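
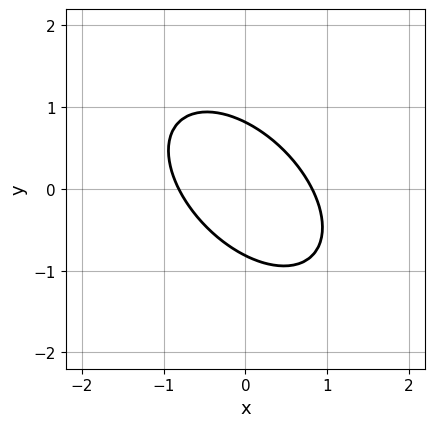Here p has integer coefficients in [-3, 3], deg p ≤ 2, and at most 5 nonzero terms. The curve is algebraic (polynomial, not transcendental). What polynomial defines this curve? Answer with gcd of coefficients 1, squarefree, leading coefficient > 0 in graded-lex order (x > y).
3*x^2 + 3*x*y + 3*y^2 - 2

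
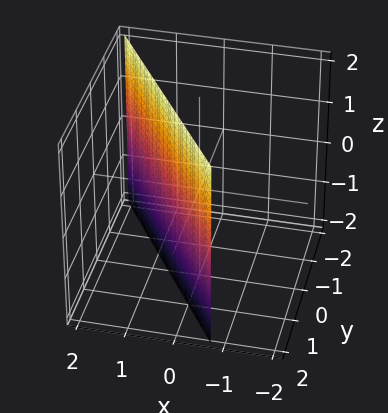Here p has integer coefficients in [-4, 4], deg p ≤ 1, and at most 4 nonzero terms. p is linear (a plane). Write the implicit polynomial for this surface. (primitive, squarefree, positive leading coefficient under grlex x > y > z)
The degree is 1 — every cross-section is a straight line — this is a plane.
Reading off the gridlines: one y-axis crossing is at y = 1; it misses every integer gridline on the z-axis.
Together with the visible shape, these determine p as stated.

3*x + 2*y - 2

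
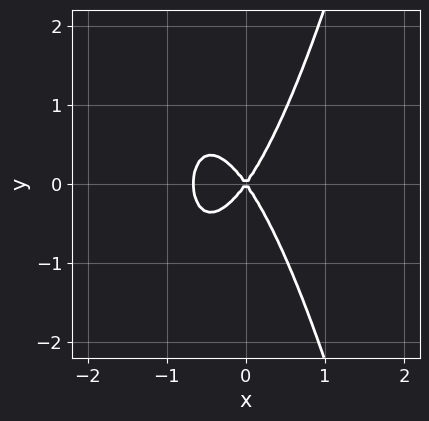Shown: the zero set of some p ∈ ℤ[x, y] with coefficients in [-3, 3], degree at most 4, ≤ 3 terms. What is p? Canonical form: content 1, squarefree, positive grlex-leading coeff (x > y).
3*x^3 + 2*x^2 - y^2

1. deg p = 3.
2. Symmetries: mirror symmetry y ↦ −y ⇒ only even powers of y.
3. Against the integer gridlines: one y-axis crossing is at y = 0; it crosses the x-axis at the gridline x = 0.
4. Solving for integer coefficients yields p as stated.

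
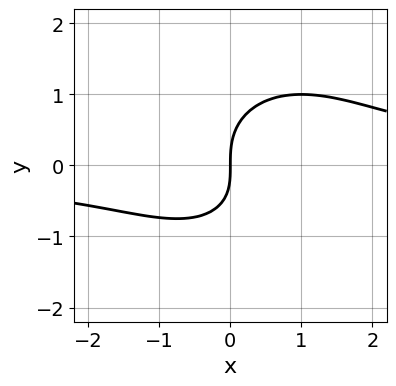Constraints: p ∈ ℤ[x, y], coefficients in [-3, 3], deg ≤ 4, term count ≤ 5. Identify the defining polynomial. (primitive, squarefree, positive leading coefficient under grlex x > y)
2*x^2*y + 2*y^3 - x*y - 3*x

First, the degree is 3 — no degree-2 curve has this shape.
Then, against the integer gridlines: it meets the x-axis at x = 0 (among the integer gridlines); it crosses the y-axis at the gridline y = 0.
Finally, solving for integer coefficients yields p as stated.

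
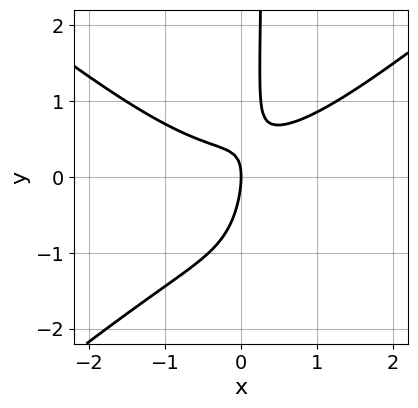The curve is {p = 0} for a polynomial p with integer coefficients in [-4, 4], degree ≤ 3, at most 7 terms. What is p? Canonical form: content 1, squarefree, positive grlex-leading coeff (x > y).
(a) Degree: the shape is more complex than any degree-2 curve, so deg p = 3.
(b) Reading off the gridlines: it crosses the y-axis at the gridline y = 0; one x-axis crossing is at x = 0.
(c) Solving for integer coefficients yields p as stated.

2*x^3 - 3*x*y^2 - 3*x*y + y^2 + 2*x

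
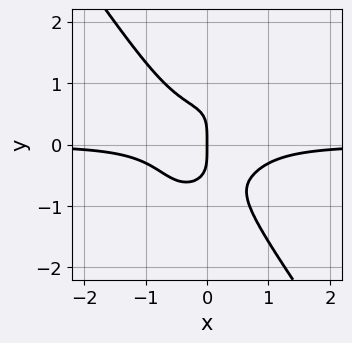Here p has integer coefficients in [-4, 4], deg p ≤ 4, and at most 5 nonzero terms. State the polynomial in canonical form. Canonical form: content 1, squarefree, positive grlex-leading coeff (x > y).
First, degree: no degree-3 curve has this shape, so deg p = 4.
Then, checking where it meets the axes: it meets the x-axis at x = 0 (among the integer gridlines); one y-axis crossing is at y = 0.
Finally, these observations pin down the coefficients.

3*x^3*y + y^4 - x*y^2 + x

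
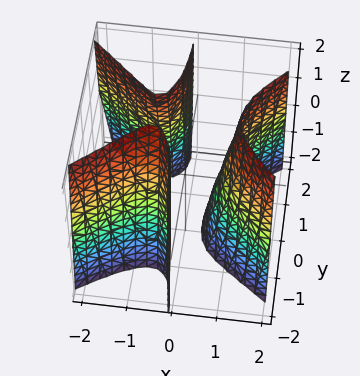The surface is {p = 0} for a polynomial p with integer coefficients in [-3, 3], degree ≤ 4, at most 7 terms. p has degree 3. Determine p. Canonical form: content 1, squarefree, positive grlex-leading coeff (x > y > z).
2*x^3 - 3*x*y^2 + x*y - x*z - 1

First, there are 3 components.
Then, deg p = 3.
Then, from the visible intercepts: it misses every integer gridline on the y-axis; no z-intercept at any integer in the box.
Finally, assembling these constraints gives the stated polynomial.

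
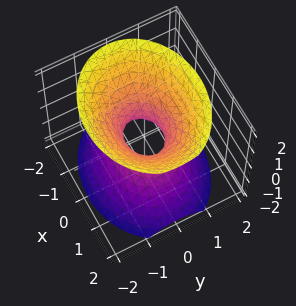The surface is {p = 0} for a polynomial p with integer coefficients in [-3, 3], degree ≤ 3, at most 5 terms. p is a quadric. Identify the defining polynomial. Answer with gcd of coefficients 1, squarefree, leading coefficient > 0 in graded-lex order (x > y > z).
1. deg p = 2. An hourglass — one-sheet hyperboloid; a quadric.
2. Symmetries: it's symmetric under y → −y, forcing even powers of y; mirror symmetry x ↦ −x ⇒ only even powers of x; the z ↦ −z reflection is a symmetry, so z appears only in even powers.
3. From the visible intercepts: no z-intercept at any integer in the box.
4. Assembling these constraints gives the stated polynomial.

2*x^2 + 3*y^2 - 2*z^2 - 1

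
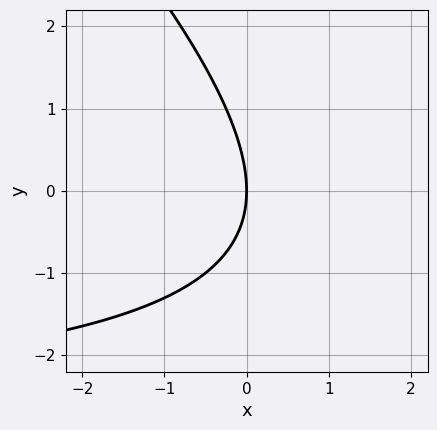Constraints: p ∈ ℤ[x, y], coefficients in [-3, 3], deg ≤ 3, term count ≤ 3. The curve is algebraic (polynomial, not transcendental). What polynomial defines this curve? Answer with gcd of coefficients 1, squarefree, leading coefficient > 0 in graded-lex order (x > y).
(a) Degree: the shape is more complex than any degree-1 curve, so deg p = 2.
(b) From the visible intercepts: it crosses the x-axis at the gridline x = 0; it meets the y-axis at y = 0 (among the integer gridlines).
(c) Matching integer coefficients to the picture gives p.

x*y + y^2 + 3*x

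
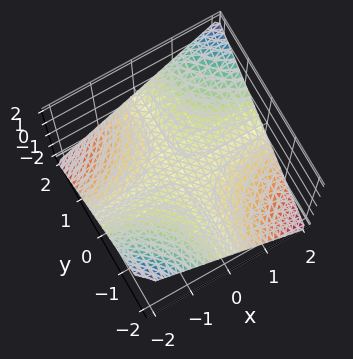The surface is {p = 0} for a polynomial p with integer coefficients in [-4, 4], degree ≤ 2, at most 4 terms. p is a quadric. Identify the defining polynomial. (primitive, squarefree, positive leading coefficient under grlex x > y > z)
x*y - 2*z

1. Degree: a hyperbolic paraboloid; a quadric, so deg p = 2.
2. From the visible intercepts: every point of the x-axis in the box is on the surface; the visible y-axis segment lies entirely on the surface.
3. Matching integer coefficients to the picture gives p.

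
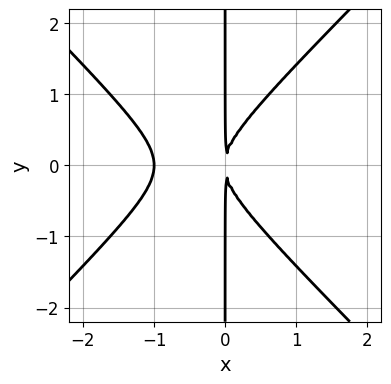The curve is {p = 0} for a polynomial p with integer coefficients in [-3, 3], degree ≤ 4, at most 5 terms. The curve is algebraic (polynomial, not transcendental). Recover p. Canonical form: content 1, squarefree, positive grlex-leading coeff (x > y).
x^3 - x*y^2 + x^2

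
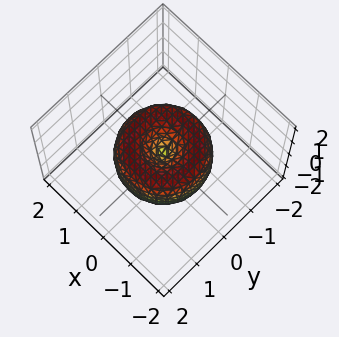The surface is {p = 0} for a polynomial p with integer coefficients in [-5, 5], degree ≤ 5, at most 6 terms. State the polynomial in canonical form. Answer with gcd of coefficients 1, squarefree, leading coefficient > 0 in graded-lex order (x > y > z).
2*x^4 + 4*x^2*y^2 + 2*y^4 - 3*x^2 - 3*y^2 + 2*z^2

First, deg p = 4. The shape is more complex than any degree-3 surface.
Next, symmetries: the z-axis is an axis of rotation, so x and y enter only as x² + y².
Next, checking where it meets the axes: it meets the z-axis at z = 0 (among the integer gridlines); it meets the x-axis at x = 0 (among the integer gridlines).
Finally, fitting integer coefficients to these (and the overall shape) gives p.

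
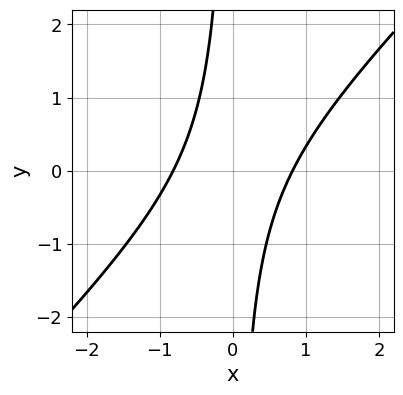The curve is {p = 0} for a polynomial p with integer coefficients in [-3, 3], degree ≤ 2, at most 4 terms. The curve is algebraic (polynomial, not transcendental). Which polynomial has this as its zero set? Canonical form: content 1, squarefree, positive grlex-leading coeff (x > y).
3*x^2 - 3*x*y - 2

First, the degree is 2 — the shape is more complex than any degree-1 curve.
Next, from the axis intercepts and sections: the curve avoids every integer y-axis point in the box.
Finally, putting this together gives p.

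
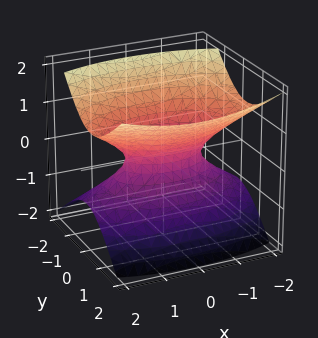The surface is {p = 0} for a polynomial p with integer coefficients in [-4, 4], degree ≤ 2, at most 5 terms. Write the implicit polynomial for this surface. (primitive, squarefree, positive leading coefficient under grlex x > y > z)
deg p = 2. No degree-1 surface has this shape.
Against the integer gridlines: the x-axis gridline crossings are at x ∈ {-1, 1}; no z-intercept at any integer in the box.
Fitting integer coefficients to these (and the overall shape) gives p.

x^2 + 3*y^2 - y*z - 3*z^2 - 1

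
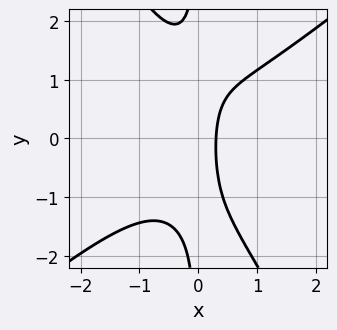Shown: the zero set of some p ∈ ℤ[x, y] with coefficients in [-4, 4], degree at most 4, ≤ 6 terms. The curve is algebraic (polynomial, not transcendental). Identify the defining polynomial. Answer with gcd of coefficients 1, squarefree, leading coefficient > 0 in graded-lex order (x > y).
3*x^3 - 2*x^2*y - 2*x*y^2 + 3*x - 1

(a) deg p = 3.
(b) Reading off the gridlines: the curve avoids every integer y-axis point in the box.
(c) Matching integer coefficients to the picture gives p.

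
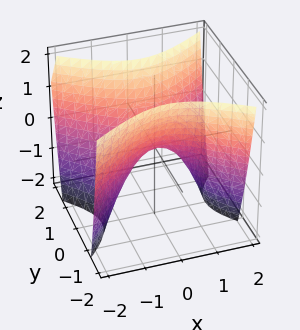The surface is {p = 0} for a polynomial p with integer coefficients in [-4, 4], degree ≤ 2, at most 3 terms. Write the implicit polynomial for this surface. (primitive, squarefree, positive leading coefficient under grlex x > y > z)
2*x^2 - 3*y^2 + 2*z

First, the degree is 2 — a saddle surface; a quadric.
Then, symmetries: it's symmetric under y → −y, forcing even powers of y; mirror symmetry x ↦ −x ⇒ only even powers of x.
Next, checking where it meets the axes: it crosses the x-axis at the gridline x = 0; one y-axis crossing is at y = 0; it crosses the z-axis at the gridline z = 0.
Finally, together with the visible shape, these determine p as stated.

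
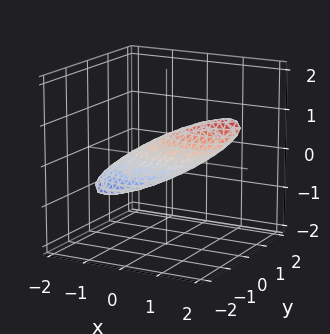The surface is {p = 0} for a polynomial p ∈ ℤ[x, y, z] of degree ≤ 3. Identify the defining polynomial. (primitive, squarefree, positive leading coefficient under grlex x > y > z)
x^2 - 3*x*z + 3*y^2 + 3*z^2 - 1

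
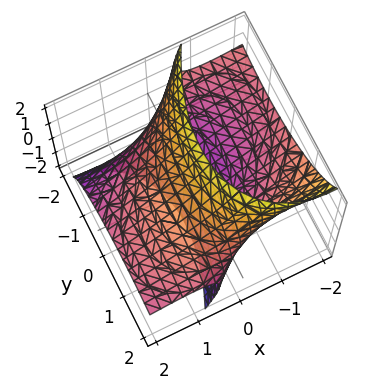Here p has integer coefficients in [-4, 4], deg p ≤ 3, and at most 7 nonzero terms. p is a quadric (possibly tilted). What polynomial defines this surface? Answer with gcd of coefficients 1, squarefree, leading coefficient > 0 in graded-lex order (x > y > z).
x^2 - x*y + 3*x*z + y^2 + z^2 - 3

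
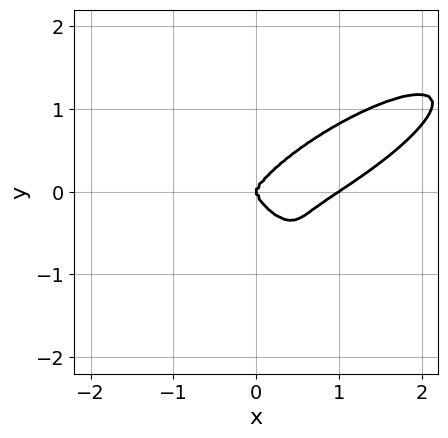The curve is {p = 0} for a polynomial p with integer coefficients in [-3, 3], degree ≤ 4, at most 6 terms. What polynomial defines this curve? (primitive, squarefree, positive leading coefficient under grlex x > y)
Degree: no degree-3 curve has this shape, so deg p = 4.
From the visible intercepts: it crosses the y-axis at the gridline y = 0; the x-axis gridline crossings are at x ∈ {0, 1}.
Putting this together gives p.

2*x^4 - 3*x^3*y + 2*x*y^3 + 3*y^4 - 2*x^3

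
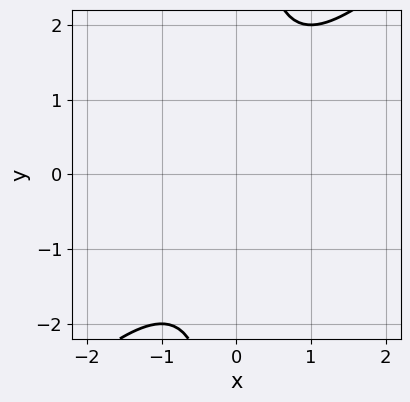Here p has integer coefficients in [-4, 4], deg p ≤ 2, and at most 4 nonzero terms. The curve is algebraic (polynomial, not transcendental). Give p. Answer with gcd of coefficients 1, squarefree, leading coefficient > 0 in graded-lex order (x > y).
x^2 - x*y + 1

deg p = 2.
Checking where it meets the axes: it misses every integer gridline on the y-axis; no x-intercept at any integer in the box.
Matching integer coefficients to the picture gives p.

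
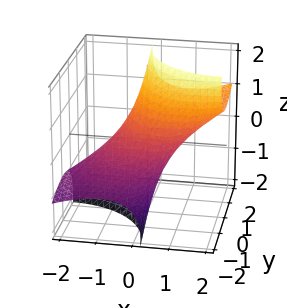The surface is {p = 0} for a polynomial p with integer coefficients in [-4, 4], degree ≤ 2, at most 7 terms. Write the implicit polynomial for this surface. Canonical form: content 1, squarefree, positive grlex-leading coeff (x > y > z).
x^2 - 2*x*z + y^2 - 2*y*z + z^2 - 1

First, the degree is 2 — no degree-1 surface has this shape.
Then, from the visible intercepts: among the integer gridlines, it crosses the z-axis at z ∈ {-1, 1}; among the integer gridlines, it crosses the y-axis at y ∈ {-1, 1}; the x-axis gridline crossings are at x ∈ {-1, 1}.
Finally, fitting integer coefficients to these (and the overall shape) gives p.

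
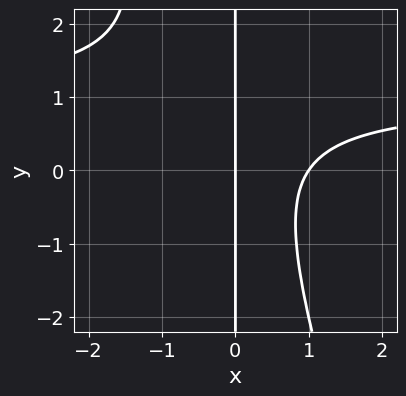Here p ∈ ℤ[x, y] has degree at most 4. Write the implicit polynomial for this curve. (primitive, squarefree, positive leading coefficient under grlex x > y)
3*x^2*y + x*y^2 - 3*x^2 - x*y + 3*x

1. The degree is 3 — a generic line meets the curve in up to 3 points.
2. From the axis intercepts and sections: every point of the y-axis in the box is on the curve; the x-axis gridline crossings are at x ∈ {0, 1}.
3. Fitting integer coefficients to these (and the overall shape) gives p.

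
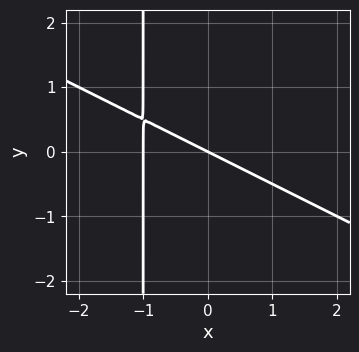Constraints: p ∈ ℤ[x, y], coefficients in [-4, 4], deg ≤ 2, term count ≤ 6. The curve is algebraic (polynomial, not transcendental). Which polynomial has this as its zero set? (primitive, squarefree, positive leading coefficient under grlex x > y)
x^2 + 2*x*y + x + 2*y

1. deg p = 2.
2. From the visible intercepts: the x-axis gridline crossings are at x ∈ {-1, 0}; it crosses the y-axis at the gridline y = 0.
3. Solving for integer coefficients yields p as stated.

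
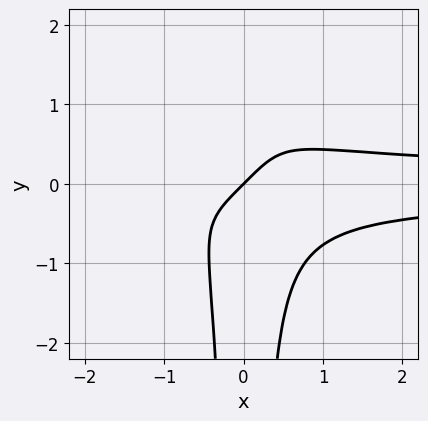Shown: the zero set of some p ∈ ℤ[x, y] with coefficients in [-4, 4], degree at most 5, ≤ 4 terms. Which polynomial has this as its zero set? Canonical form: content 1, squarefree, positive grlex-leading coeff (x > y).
First, degree: no degree-3 curve has this shape, so deg p = 4.
Then, observable constraints: it meets the x-axis at x = 0 (among the integer gridlines); it crosses the y-axis at the gridline y = 0.
Finally, solving for integer coefficients yields p as stated.

3*x^2*y^2 - x + y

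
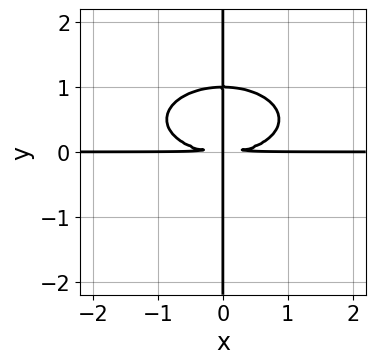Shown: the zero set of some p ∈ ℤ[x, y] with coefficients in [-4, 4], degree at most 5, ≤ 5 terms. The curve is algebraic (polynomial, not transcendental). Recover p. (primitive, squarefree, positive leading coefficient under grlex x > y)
x^3*y + 3*x*y^3 - 3*x*y^2

(a) deg p = 4. The shape is more complex than any degree-3 curve.
(b) Observable constraints: every point of the x-axis in the box is on the curve; the visible y-axis segment lies entirely on the curve.
(c) Matching integer coefficients to the picture gives p.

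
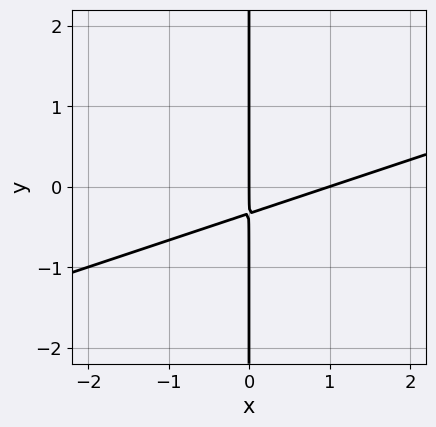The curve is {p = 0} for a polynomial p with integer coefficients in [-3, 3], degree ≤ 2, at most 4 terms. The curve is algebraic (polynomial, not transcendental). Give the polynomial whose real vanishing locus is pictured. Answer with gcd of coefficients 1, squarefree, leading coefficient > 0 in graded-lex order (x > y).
x^2 - 3*x*y - x

First, degree: no degree-1 curve has this shape, so deg p = 2.
Then, observable constraints: the visible y-axis segment lies entirely on the curve; among the integer gridlines, it crosses the x-axis at x ∈ {0, 1}.
Finally, matching integer coefficients to the picture gives p.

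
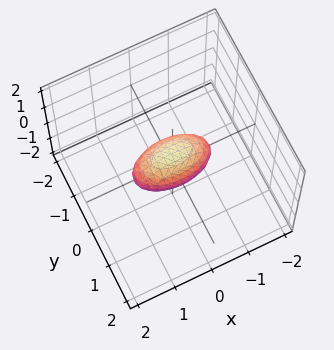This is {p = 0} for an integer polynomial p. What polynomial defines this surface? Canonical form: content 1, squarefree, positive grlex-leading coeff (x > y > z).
x^2 + 3*y^2 + 2*z^2 - 1

deg p = 2. A closed, bounded, convex surface; a quadric.
Symmetries: the z ↦ −z reflection is a symmetry, so z appears only in even powers; the x ↦ −x reflection is a symmetry, so x appears only in even powers; mirror symmetry y ↦ −y ⇒ only even powers of y.
From the visible intercepts: the x-axis gridline crossings are at x ∈ {-1, 1}.
The integer polynomial consistent with all of this is the stated p.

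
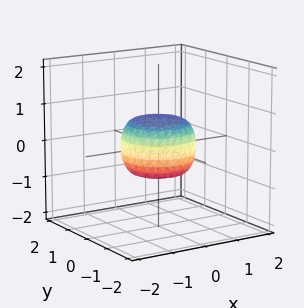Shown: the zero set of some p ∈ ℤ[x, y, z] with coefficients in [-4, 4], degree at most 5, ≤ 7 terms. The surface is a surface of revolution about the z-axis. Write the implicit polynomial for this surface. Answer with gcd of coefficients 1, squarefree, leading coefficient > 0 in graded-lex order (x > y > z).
Degree: no degree-3 surface has this shape, so deg p = 4.
By symmetry, the surface is invariant under rotation about z: p = q(x² + y², z).
Checking where it meets the axes: a circular section at z = 0 has radius exactly 1; the x-axis gridline crossings are at x ∈ {-1, 1}; among the integer gridlines, it crosses the y-axis at y ∈ {-1, 1}.
Solving for integer coefficients yields p as stated.

2*x^4 + 4*x^2*y^2 + 2*y^4 - x^2 - y^2 + 2*z^2 - 1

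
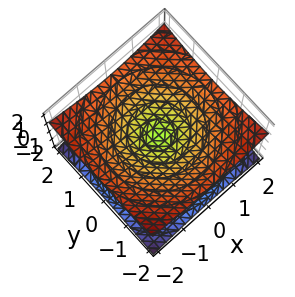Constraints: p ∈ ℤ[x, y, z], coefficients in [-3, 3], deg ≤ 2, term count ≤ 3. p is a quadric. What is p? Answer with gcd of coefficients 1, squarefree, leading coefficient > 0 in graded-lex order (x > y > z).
x^2 + y^2 - 3*z^2

1. Degree: two nappes meeting at a single point; a quadric, so deg p = 2.
2. By symmetry, the surface is invariant under rotation about z: p = q(x² + y², z); it's symmetric under z → −z, forcing even powers of z.
3. Reading off the gridlines: a circular section at z = -1 has radius between 1 and 2; one y-axis crossing is at y = 0.
4. Solving for integer coefficients yields p as stated.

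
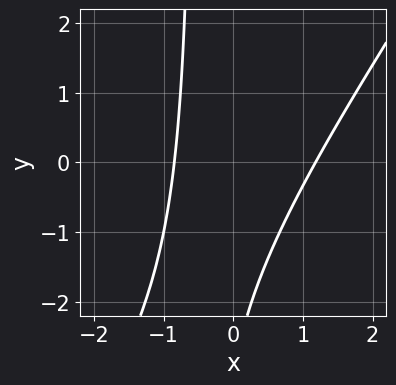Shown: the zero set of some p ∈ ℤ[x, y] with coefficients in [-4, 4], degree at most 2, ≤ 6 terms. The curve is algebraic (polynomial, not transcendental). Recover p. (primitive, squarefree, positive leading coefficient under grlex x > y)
3*x^2 - 2*x*y - x - y - 3

Degree: a generic line meets the curve in up to 2 points, so deg p = 2.
Observable constraints: it misses every integer gridline on the y-axis.
These observations pin down the coefficients.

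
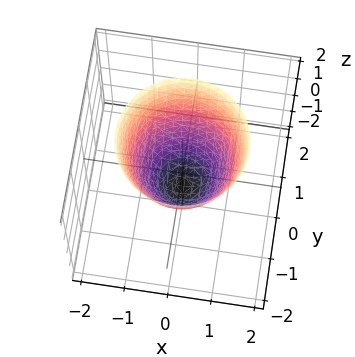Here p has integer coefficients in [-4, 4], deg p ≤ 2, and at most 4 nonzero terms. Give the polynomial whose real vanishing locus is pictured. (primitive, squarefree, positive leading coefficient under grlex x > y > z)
deg p = 2. The shape is more complex than any degree-1 surface.
By symmetry, every cross-section ⟂ z is a circle, so x, y appear only via x² + y².
Reading off the gridlines: one z-axis crossing is at z = -1; a circular section at z = 0 has radius between 0 and 1.
The integer polynomial consistent with all of this is the stated p.

3*x^2 + 3*y^2 - 2*z - 2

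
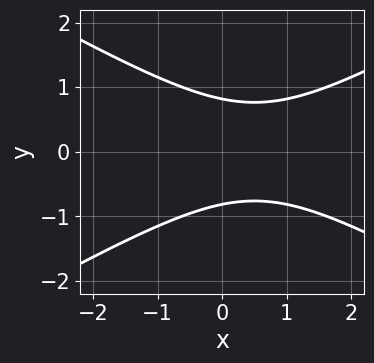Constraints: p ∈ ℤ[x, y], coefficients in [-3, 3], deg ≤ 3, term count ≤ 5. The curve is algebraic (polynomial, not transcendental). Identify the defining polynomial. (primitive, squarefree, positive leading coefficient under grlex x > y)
x^2 - 3*y^2 - x + 2

First, degree: the shape is more complex than any degree-1 curve, so deg p = 2.
Next, symmetries: it's symmetric under y → −y, forcing even powers of y.
Then, against the integer gridlines: the curve avoids every integer x-axis point in the box.
Finally, matching integer coefficients to the picture gives p.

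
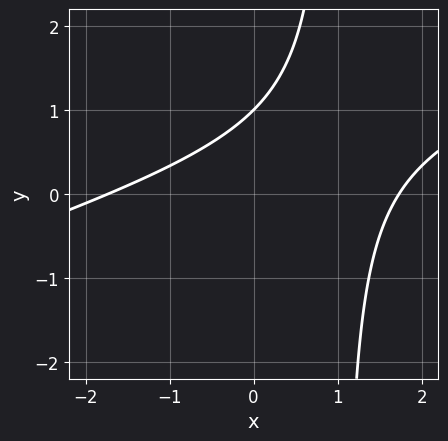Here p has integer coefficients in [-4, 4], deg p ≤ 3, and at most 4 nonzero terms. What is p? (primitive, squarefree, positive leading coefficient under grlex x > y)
x^2 - 3*x*y + 3*y - 3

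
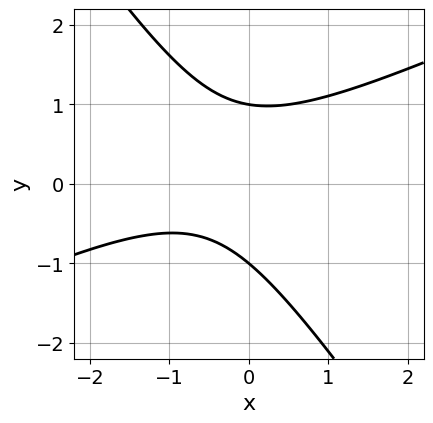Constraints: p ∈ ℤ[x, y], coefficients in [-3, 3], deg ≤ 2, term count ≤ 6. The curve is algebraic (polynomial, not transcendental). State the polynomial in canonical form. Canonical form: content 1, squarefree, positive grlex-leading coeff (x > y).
2*x^2 - 3*x*y - 3*y^2 + 2*x + 3

The degree is 2 — no degree-1 curve has this shape.
Against the integer gridlines: among the integer gridlines, it crosses the y-axis at y ∈ {-1, 1}; no x-intercept at any integer in the box.
Fitting integer coefficients to these (and the overall shape) gives p.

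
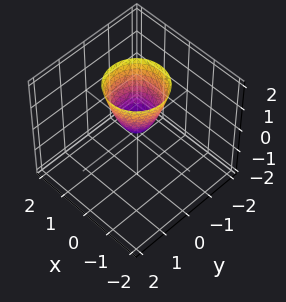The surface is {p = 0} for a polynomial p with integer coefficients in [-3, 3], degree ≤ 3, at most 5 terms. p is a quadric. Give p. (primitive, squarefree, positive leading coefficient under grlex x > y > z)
2*x^2 + 2*y^2 - z

(a) deg p = 2.
(b) Symmetry: the z-axis is an axis of rotation, so x and y enter only as x² + y².
(c) Reading off the gridlines: one y-axis crossing is at y = 0; one x-axis crossing is at x = 0.
(d) Fitting integer coefficients to these (and the overall shape) gives p.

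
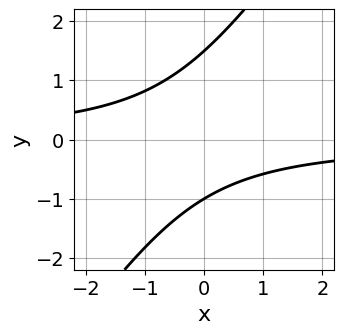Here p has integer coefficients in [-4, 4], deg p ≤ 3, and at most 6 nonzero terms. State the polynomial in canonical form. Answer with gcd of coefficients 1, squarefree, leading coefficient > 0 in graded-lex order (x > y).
(a) The degree is 2 — a generic line meets the curve in up to 2 points.
(b) Against the integer gridlines: it misses every integer gridline on the x-axis; one y-axis crossing is at y = -1.
(c) These observations pin down the coefficients.

3*x*y - 2*y^2 + y + 3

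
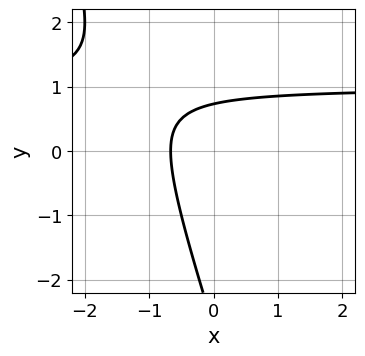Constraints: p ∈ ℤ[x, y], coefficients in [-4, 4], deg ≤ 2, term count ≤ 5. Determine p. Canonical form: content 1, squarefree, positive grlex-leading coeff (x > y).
The degree is 2 — a generic line meets the curve in up to 2 points.
Matching integer coefficients to the picture gives p.

3*x*y + y^2 - 3*x + 2*y - 2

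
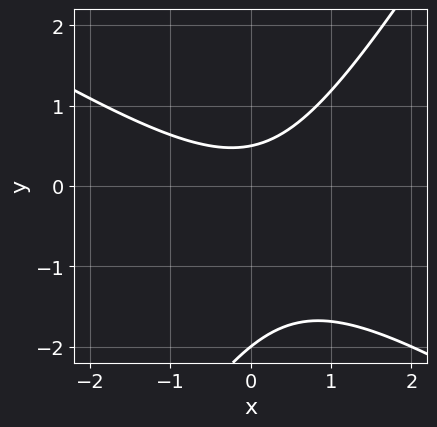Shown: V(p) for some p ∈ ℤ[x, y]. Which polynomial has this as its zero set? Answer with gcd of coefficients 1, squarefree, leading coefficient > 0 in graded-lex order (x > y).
2*x^2 + 2*x*y - 2*y^2 - 3*y + 2

1. The degree is 2 — the shape is more complex than any degree-1 curve.
2. Observable constraints: it crosses the y-axis at the gridline y = -2; the curve avoids every integer x-axis point in the box.
3. Solving for integer coefficients yields p as stated.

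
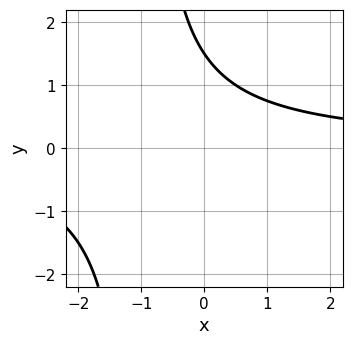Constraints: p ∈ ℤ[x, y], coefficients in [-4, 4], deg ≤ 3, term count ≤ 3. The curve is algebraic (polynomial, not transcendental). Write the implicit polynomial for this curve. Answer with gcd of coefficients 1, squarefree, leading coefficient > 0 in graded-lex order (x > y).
2*x*y + 2*y - 3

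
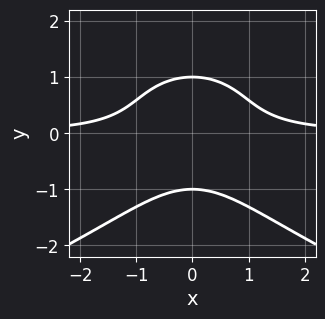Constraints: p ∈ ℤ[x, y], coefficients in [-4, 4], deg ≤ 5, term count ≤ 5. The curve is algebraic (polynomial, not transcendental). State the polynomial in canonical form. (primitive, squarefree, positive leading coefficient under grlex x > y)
First, deg p = 4. The shape is more complex than any degree-3 curve.
Next, symmetries: mirror symmetry x ↦ −x ⇒ only even powers of x.
Next, from the visible intercepts: among the integer gridlines, it crosses the y-axis at y ∈ {-1, 1}; the curve avoids every integer x-axis point in the box.
Finally, putting this together gives p.

2*y^4 + 3*x^2*y - 2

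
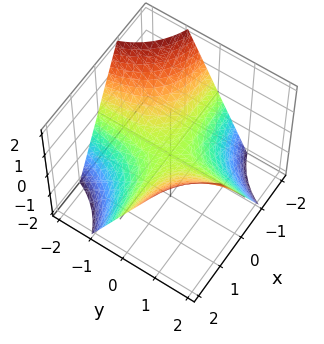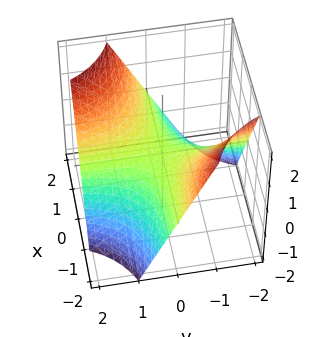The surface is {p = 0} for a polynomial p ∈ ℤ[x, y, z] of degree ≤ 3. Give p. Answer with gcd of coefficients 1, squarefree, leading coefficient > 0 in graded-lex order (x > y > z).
x*y - z

(a) Degree: a hyperbolic paraboloid; a quadric, so deg p = 2.
(b) Checking where it meets the axes: every point of the x-axis in the box is on the surface; it meets the z-axis at z = 0 (among the integer gridlines); the visible y-axis segment lies entirely on the surface.
(c) Solving for integer coefficients yields p as stated.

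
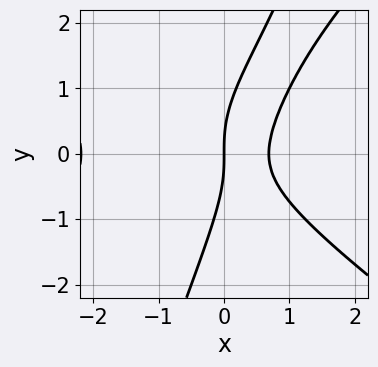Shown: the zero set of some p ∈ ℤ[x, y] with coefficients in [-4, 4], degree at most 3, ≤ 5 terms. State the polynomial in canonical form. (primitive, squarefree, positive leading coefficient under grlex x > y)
2*x^3 - 3*x*y^2 + y^3 + 3*x^2 - 3*x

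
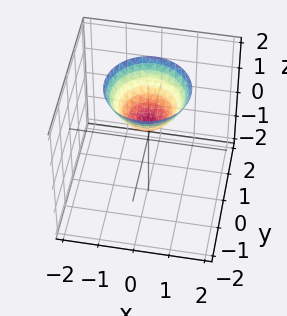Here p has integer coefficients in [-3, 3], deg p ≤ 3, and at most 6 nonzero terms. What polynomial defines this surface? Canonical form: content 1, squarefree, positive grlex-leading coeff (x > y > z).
1. The degree is 2 — a generic line meets the surface in up to 2 points.
2. Symmetries: the z-axis is an axis of rotation, so x and y enter only as x² + y².
3. Observable constraints: it misses every integer gridline on the x-axis; the surface avoids every integer y-axis point in the box; a circular section at z = 2 has radius between 1 and 2.
4. Solving for integer coefficients yields p as stated.

3*x^2 + 3*y^2 - 3*z + 2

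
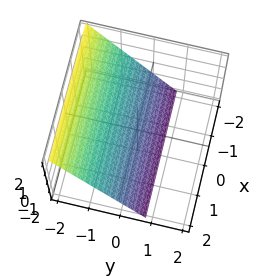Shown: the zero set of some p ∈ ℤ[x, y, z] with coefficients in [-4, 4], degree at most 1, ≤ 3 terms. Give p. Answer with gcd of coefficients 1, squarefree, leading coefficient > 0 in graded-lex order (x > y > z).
First, deg p = 1. Every cross-section is a straight line — this is a plane.
Next, against the integer gridlines: no x-intercept at any integer in the box; it meets the z-axis at z = -1 (among the integer gridlines).
Finally, together with the visible shape, these determine p as stated.

3*y + 2*z + 2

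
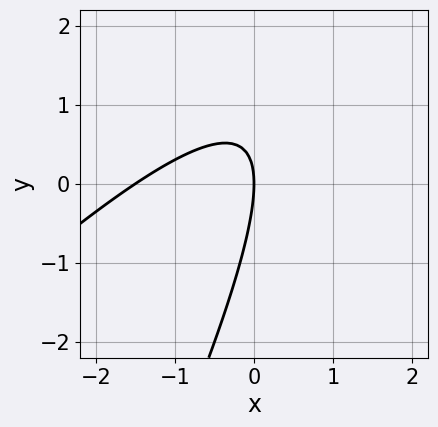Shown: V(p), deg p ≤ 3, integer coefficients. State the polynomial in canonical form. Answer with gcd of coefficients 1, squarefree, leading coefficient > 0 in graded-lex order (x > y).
(a) The degree is 2 — a generic line meets the curve in up to 2 points.
(b) Checking where it meets the axes: it meets the y-axis at y = 0 (among the integer gridlines); it crosses the x-axis at the gridline x = 0.
(c) Together with the visible shape, these determine p as stated.

2*x^2 - 3*x*y + y^2 + 3*x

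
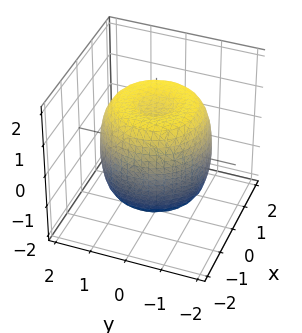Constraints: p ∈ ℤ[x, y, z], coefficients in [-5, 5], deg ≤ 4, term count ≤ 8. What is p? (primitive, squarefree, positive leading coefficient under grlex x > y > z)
First, degree: a generic line meets the surface in up to 4 points, so deg p = 4.
Next, symmetries: rotational symmetry about the z-axis ⇒ p depends on x, y only through x² + y².
Then, from the axis intercepts and sections: a circular section at z = -1 has radius between 1 and 2.
Finally, assembling these constraints gives the stated polynomial.

2*x^4 + 4*x^2*y^2 + 2*y^4 - 3*x^2 - 3*y^2 + 2*z^2 - 3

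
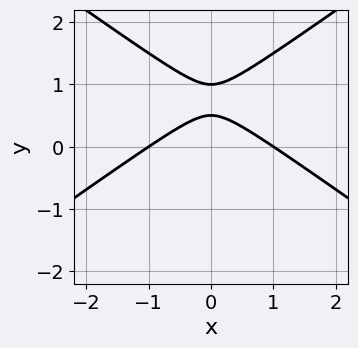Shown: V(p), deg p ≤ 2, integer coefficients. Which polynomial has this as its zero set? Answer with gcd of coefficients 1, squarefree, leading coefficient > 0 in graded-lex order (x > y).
First, deg p = 2. A generic line meets the curve in up to 2 points.
Next, symmetries: mirror symmetry x ↦ −x ⇒ only even powers of x.
Then, from the visible intercepts: the x-axis gridline crossings are at x ∈ {-1, 1}; it crosses the y-axis at the gridline y = 1.
Finally, matching integer coefficients to the picture gives p.

x^2 - 2*y^2 + 3*y - 1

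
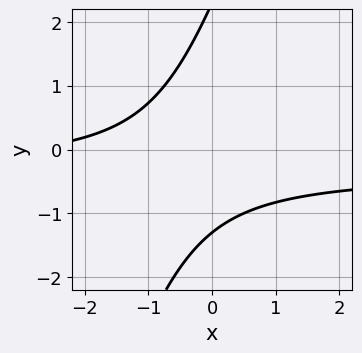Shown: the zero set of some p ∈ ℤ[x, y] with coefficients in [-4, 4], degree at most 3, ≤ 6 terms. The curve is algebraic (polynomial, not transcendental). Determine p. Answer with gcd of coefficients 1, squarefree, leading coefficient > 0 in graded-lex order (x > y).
First, deg p = 2.
Next, against the integer gridlines: it misses every integer gridline on the x-axis.
Finally, together with the visible shape, these determine p as stated.

3*x*y - y^2 + x + y + 3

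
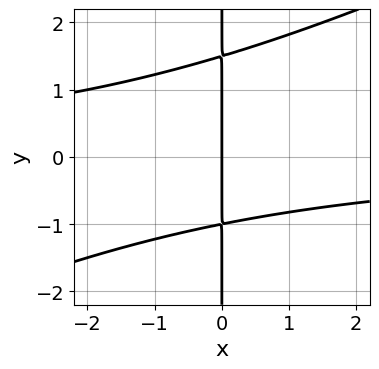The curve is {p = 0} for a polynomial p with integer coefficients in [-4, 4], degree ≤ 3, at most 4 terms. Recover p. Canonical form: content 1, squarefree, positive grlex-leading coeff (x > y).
(a) deg p = 3. The shape is more complex than any degree-2 curve.
(b) Reading off the gridlines: every point of the y-axis in the box is on the curve; one x-axis crossing is at x = 0.
(c) The integer polynomial consistent with all of this is the stated p.

x^2*y - 2*x*y^2 + x*y + 3*x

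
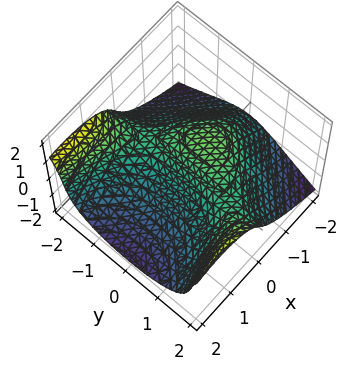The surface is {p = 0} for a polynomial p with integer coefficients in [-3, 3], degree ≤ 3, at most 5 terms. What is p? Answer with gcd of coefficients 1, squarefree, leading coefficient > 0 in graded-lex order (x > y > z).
2*x*y^2 - 2*z^3 - 2*x^2 - 3*x - 3*z

(a) The degree is 3 — a generic line meets the surface in up to 3 points.
(b) Observable constraints: one z-axis crossing is at z = 0; it meets the x-axis at x = 0 (among the integer gridlines); the visible y-axis segment lies entirely on the surface.
(c) Fitting integer coefficients to these (and the overall shape) gives p.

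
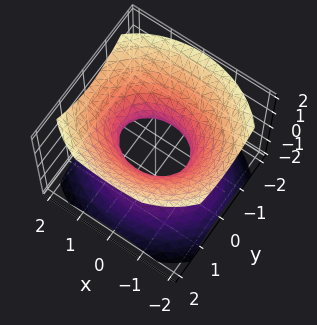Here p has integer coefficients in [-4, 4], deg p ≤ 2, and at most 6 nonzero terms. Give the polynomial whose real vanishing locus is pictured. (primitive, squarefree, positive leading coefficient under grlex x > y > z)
2*x^2 + 3*y^2 - 3*z^2 - 2

First, the degree is 2 — one connected sheet with a waist; a quadric.
Next, symmetries: the z ↦ −z reflection is a symmetry, so z appears only in even powers; it's symmetric under y → −y, forcing even powers of y; mirror symmetry x ↦ −x ⇒ only even powers of x.
Next, reading off the gridlines: among the integer gridlines, it crosses the x-axis at x ∈ {-1, 1}; it misses every integer gridline on the z-axis.
Finally, solving for integer coefficients yields p as stated.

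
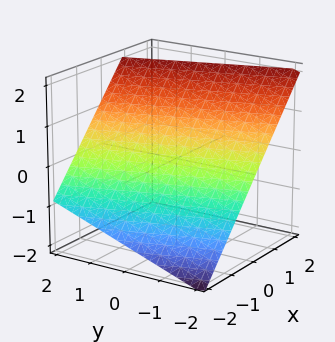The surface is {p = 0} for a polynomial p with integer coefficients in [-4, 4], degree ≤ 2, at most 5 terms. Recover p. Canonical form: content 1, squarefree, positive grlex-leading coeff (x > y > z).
3*x + y - 3*z + 2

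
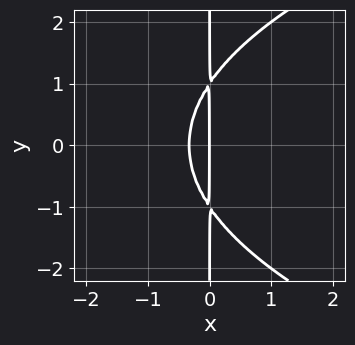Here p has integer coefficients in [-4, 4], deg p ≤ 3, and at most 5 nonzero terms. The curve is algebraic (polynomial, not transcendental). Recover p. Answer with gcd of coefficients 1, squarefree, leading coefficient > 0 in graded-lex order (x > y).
x*y^2 - 3*x^2 - x

1. The degree is 3 — a generic line meets the curve in up to 3 points.
2. Symmetries: it's symmetric under y → −y, forcing even powers of y.
3. Against the integer gridlines: it crosses the x-axis at the gridline x = 0; every point of the y-axis in the box is on the curve.
4. These observations pin down the coefficients.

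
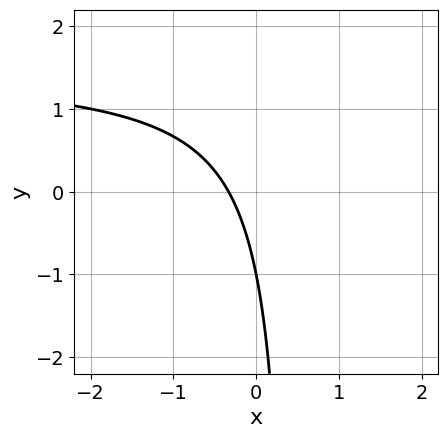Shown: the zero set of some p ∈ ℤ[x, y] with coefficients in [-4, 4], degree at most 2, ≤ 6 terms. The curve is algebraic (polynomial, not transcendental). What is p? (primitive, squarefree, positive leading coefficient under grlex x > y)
2*x*y - 3*x - y - 1

(a) Degree: the shape is more complex than any degree-1 curve, so deg p = 2.
(b) From the axis intercepts and sections: it meets the y-axis at y = -1 (among the integer gridlines).
(c) Fitting integer coefficients to these (and the overall shape) gives p.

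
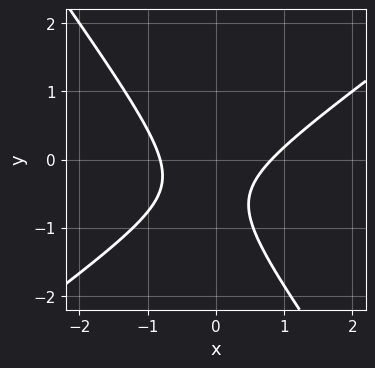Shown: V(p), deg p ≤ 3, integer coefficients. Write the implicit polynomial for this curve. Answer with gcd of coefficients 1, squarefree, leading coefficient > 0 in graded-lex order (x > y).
1. The degree is 2 — a generic line meets the curve in up to 2 points.
2. Reading off the gridlines: no y-intercept at any integer in the box.
3. These observations pin down the coefficients.

3*x^2 - 2*x*y - 3*y^2 - 3*y - 2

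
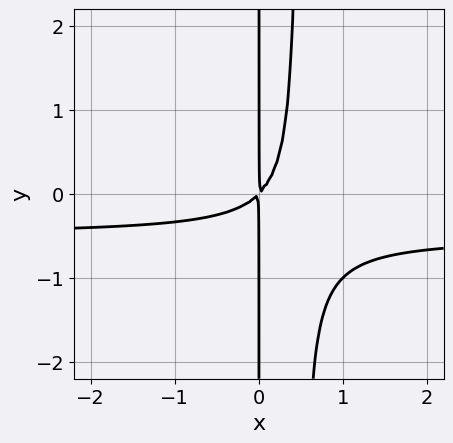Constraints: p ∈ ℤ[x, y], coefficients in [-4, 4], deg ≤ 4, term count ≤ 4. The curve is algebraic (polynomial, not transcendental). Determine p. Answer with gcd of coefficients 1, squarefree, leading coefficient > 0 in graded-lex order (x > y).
2*x^2*y + x^2 - x*y

(a) Degree: no degree-2 curve has this shape, so deg p = 3.
(b) From the axis intercepts and sections: the visible y-axis segment lies entirely on the curve.
(c) Matching integer coefficients to the picture gives p.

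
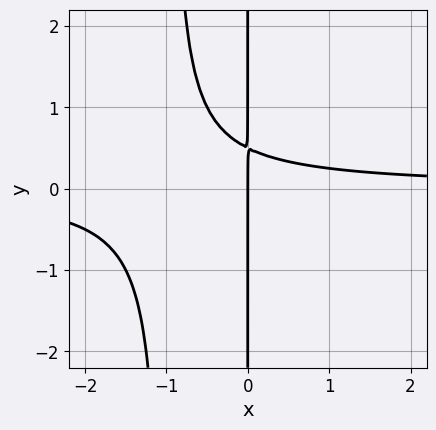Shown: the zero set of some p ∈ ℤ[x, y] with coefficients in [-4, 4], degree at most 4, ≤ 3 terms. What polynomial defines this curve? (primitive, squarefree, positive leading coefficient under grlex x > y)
2*x^2*y + 2*x*y - x

(a) The degree is 3 — the shape is more complex than any degree-2 curve.
(b) From the visible intercepts: the visible y-axis segment lies entirely on the curve; it meets the x-axis at x = 0 (among the integer gridlines).
(c) Together with the visible shape, these determine p as stated.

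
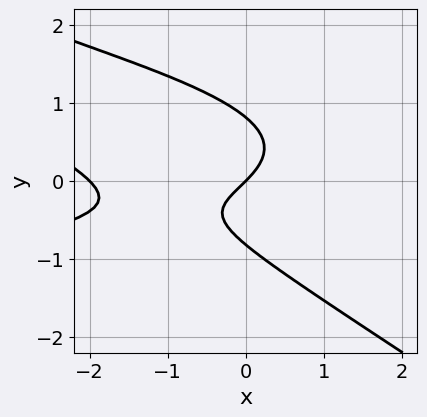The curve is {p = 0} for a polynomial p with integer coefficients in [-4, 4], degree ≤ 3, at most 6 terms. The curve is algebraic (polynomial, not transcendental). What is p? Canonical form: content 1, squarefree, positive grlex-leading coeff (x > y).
2*x*y^2 + 3*y^3 + x^2 + 2*x - 2*y

(a) Degree: a generic line meets the curve in up to 3 points, so deg p = 3.
(b) Checking where it meets the axes: the x-axis gridline crossings are at x ∈ {-2, 0}; it crosses the y-axis at the gridline y = 0.
(c) Assembling these constraints gives the stated polynomial.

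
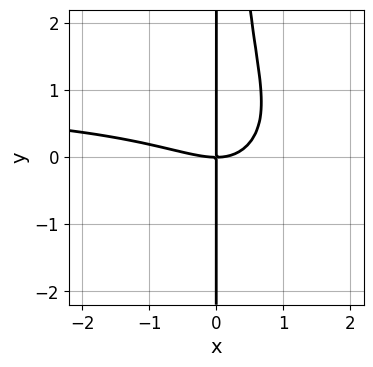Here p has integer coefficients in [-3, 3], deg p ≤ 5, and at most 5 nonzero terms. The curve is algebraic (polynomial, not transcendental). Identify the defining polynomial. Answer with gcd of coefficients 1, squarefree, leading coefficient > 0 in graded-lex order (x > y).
(a) deg p = 4. No degree-3 curve has this shape.
(b) Against the integer gridlines: it crosses the x-axis at the gridline x = 0; every point of the y-axis in the box is on the curve.
(c) Fitting integer coefficients to these (and the overall shape) gives p.

x^3*y - x^2*y^2 - x^3 - 2*x^2*y + 2*x*y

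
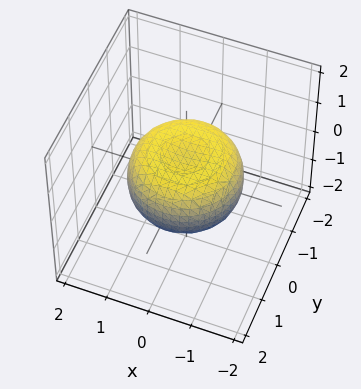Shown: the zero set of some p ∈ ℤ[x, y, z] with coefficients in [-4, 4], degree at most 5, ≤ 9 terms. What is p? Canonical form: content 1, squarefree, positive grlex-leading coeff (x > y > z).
The degree is 4 — no degree-3 surface has this shape.
By symmetry, the surface is invariant under rotation about z: p = q(x² + y², z).
From the visible intercepts: a circular section at z = 0 has radius between 1 and 2.
Assembling these constraints gives the stated polynomial.

x^4 + 2*x^2*y^2 + y^4 - x^2 - y^2 + 2*z^2 - 1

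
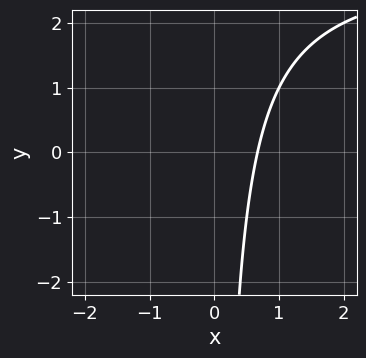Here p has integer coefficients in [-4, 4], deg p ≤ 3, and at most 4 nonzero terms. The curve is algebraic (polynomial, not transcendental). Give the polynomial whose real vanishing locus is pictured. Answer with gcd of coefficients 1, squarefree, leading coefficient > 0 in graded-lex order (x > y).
Degree: no degree-1 curve has this shape, so deg p = 2.
Observable constraints: no y-intercept at any integer in the box.
Matching integer coefficients to the picture gives p.

x*y - 3*x + 2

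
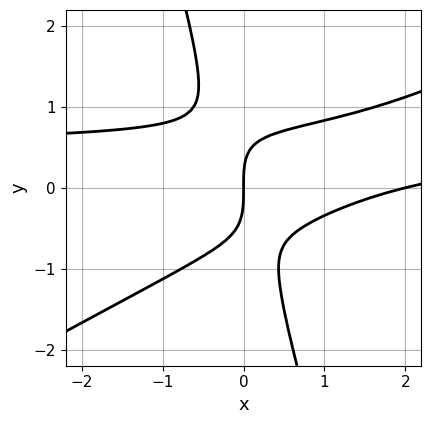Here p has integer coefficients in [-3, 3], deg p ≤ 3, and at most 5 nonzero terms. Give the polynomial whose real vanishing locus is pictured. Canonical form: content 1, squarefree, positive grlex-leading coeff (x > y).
1. Degree: a generic line meets the curve in up to 3 points, so deg p = 3.
2. From the axis intercepts and sections: one y-axis crossing is at y = 0; among the integer gridlines, it crosses the x-axis at x ∈ {0, 2}.
3. Solving for integer coefficients yields p as stated.

2*x^2*y - 3*x*y^2 - y^3 - x^2 + 2*x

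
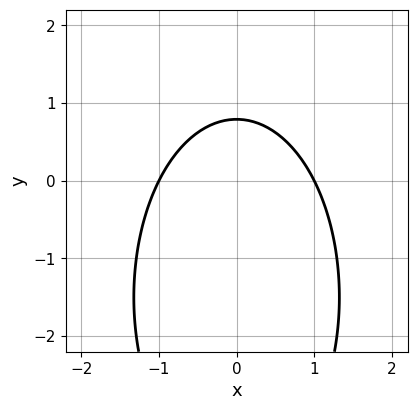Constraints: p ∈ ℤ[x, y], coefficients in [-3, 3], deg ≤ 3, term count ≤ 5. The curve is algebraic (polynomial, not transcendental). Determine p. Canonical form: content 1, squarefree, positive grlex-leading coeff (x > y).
(a) deg p = 2. The shape is more complex than any degree-1 curve.
(b) Symmetries: it's symmetric under x → −x, forcing even powers of x.
(c) Checking where it meets the axes: the x-axis gridline crossings are at x ∈ {-1, 1}.
(d) Solving for integer coefficients yields p as stated.

3*x^2 + y^2 + 3*y - 3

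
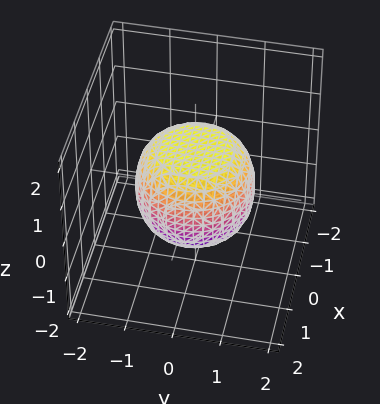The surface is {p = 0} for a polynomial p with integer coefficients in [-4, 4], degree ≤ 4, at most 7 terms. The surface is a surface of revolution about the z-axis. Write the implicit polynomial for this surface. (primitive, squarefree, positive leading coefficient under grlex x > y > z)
(a) deg p = 4. The shape is more complex than any degree-3 surface.
(b) Symmetries: rotational symmetry about the z-axis ⇒ p depends on x, y only through x² + y².
(c) Reading off the gridlines: among the integer gridlines, it crosses the z-axis at z ∈ {-1, 1}; a circular section at z = 1 has radius between 0 and 1.
(d) Fitting integer coefficients to these (and the overall shape) gives p.

2*x^4 + 4*x^2*y^2 + 2*y^4 - x^2 - y^2 + 3*z^2 - 3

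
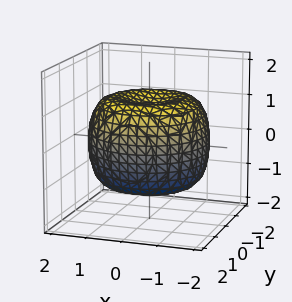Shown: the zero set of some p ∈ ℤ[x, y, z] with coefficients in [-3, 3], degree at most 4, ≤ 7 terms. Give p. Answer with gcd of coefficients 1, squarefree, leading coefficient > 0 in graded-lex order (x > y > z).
1. deg p = 4. No degree-3 surface has this shape.
2. Symmetry: the surface is invariant under rotation about z: p = q(x² + y², z).
3. Checking where it meets the axes: the z-axis gridline crossings are at z ∈ {-1, 1}; a circular section at z = 0 has radius between 1 and 2.
4. The integer polynomial consistent with all of this is the stated p.

x^4 + 2*x^2*y^2 + y^4 - 2*x^2 - 2*y^2 + 2*z^2 - 2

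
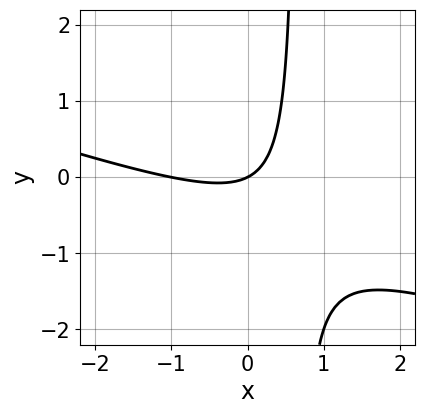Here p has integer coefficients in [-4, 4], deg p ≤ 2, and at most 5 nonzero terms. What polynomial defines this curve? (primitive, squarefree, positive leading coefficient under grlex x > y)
(a) Degree: the shape is more complex than any degree-1 curve, so deg p = 2.
(b) Against the integer gridlines: one y-axis crossing is at y = 0; the x-axis gridline crossings are at x ∈ {-1, 0}.
(c) Solving for integer coefficients yields p as stated.

x^2 + 3*x*y + x - 2*y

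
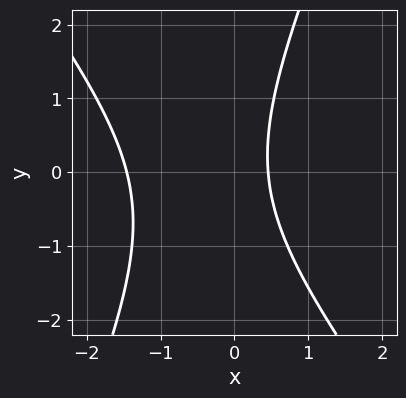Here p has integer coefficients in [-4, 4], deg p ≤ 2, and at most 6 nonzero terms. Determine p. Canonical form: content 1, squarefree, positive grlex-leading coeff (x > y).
3*x^2 + x*y - y^2 + 3*x - 2

(a) The degree is 2 — a generic line meets the curve in up to 2 points.
(b) Against the integer gridlines: it misses every integer gridline on the y-axis.
(c) Together with the visible shape, these determine p as stated.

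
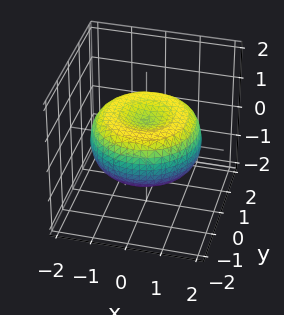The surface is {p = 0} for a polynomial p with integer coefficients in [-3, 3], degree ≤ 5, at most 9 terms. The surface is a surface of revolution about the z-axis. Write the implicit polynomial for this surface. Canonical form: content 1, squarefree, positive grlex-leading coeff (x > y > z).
x^4 + 2*x^2*y^2 + y^4 - 2*x^2 - 2*y^2 + 3*z^2 - 1

(a) Degree: a generic line meets the surface in up to 4 points, so deg p = 4.
(b) Symmetries: every cross-section ⟂ z is a circle, so x, y appear only via x² + y².
(c) Against the integer gridlines: a circular section at z = 0 has radius between 1 and 2.
(d) Assembling these constraints gives the stated polynomial.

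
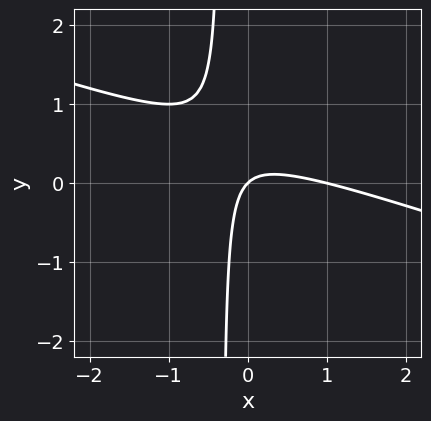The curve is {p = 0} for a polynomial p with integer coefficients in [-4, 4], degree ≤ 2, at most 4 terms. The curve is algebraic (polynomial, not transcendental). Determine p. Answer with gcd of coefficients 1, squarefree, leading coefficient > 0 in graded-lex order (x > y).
x^2 + 3*x*y - x + y

1. Degree: no degree-1 curve has this shape, so deg p = 2.
2. Observable constraints: among the integer gridlines, it crosses the x-axis at x ∈ {0, 1}; one y-axis crossing is at y = 0.
3. Solving for integer coefficients yields p as stated.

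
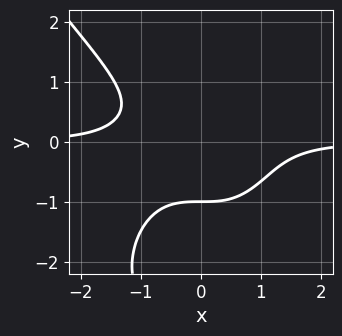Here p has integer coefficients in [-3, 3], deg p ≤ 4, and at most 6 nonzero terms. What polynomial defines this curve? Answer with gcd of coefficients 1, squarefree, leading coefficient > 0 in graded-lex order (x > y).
deg p = 4. A generic line meets the curve in up to 4 points.
Reading off the gridlines: it meets the y-axis at y = -1 (among the integer gridlines); no x-intercept at any integer in the box.
Solving for integer coefficients yields p as stated.

2*x^3*y + y^4 + 3*y^3 + 2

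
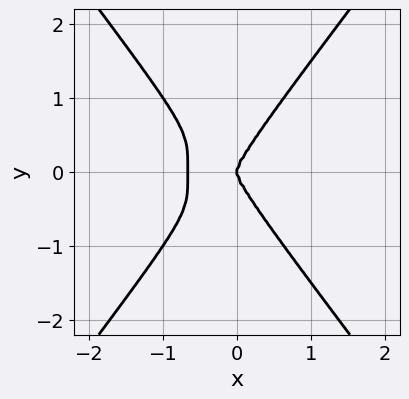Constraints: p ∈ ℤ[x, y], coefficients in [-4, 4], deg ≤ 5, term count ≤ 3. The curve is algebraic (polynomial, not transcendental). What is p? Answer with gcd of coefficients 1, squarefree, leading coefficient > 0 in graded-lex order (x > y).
1. The degree is 4 — the shape is more complex than any degree-3 curve.
2. Symmetries: it's symmetric under y → −y, forcing even powers of y.
3. Checking where it meets the axes: one y-axis crossing is at y = 0; it meets the x-axis at x = 0 (among the integer gridlines).
4. Assembling these constraints gives the stated polynomial.

3*x^4 - y^4 + 2*x^3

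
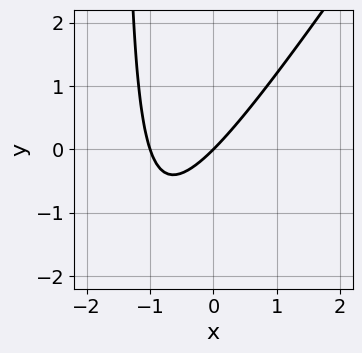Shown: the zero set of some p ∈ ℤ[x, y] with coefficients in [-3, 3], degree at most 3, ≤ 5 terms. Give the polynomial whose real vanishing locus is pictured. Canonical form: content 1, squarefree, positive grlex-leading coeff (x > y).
3*x^2 - 2*x*y + 3*x - 3*y

First, deg p = 2.
Then, checking where it meets the axes: it meets the y-axis at y = 0 (among the integer gridlines); the x-axis gridline crossings are at x ∈ {-1, 0}.
Finally, assembling these constraints gives the stated polynomial.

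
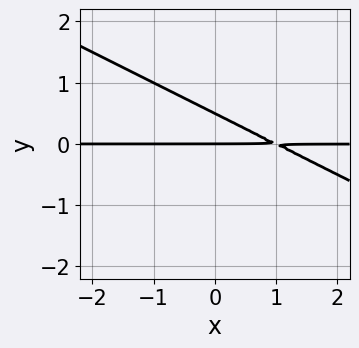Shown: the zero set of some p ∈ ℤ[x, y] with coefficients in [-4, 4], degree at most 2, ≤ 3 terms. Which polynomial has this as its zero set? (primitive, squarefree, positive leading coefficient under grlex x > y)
(a) The degree is 2 — the shape is more complex than any degree-1 curve.
(b) Observable constraints: one y-axis crossing is at y = 0; the visible x-axis segment lies entirely on the curve.
(c) Matching integer coefficients to the picture gives p.

x*y + 2*y^2 - y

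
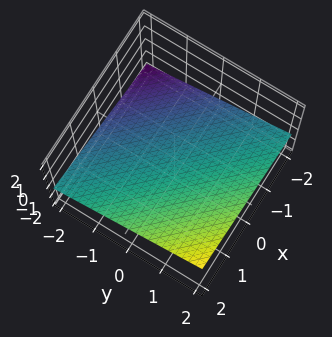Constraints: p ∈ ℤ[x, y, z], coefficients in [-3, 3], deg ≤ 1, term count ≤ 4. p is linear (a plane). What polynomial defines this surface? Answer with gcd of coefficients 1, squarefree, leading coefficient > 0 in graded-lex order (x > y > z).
First, degree: the surface is flat (a plane), so deg p = 1.
Next, from the visible intercepts: one x-axis crossing is at x = 2; one y-axis crossing is at y = 2.
Finally, the integer polynomial consistent with all of this is the stated p.

x + y - 3*z - 2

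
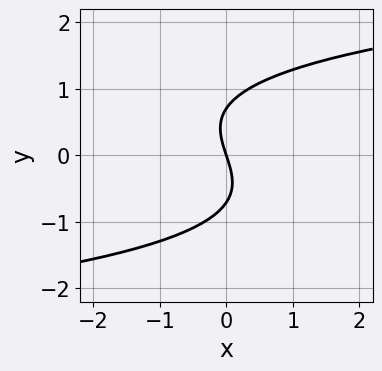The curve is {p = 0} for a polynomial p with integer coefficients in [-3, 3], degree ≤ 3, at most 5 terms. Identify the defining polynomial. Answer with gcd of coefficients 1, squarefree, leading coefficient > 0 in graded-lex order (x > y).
2*y^3 - 3*x - y

First, deg p = 3.
Next, checking where it meets the axes: it meets the x-axis at x = 0 (among the integer gridlines); one y-axis crossing is at y = 0.
Finally, these observations pin down the coefficients.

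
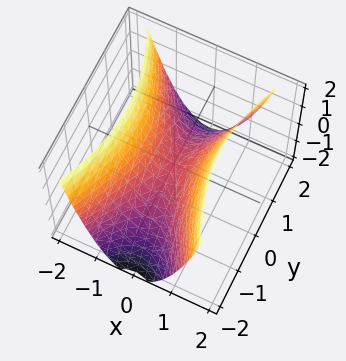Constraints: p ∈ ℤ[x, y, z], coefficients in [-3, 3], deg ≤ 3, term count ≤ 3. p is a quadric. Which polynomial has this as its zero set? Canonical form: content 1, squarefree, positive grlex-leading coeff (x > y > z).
3*x^2 - y^2 - 2*z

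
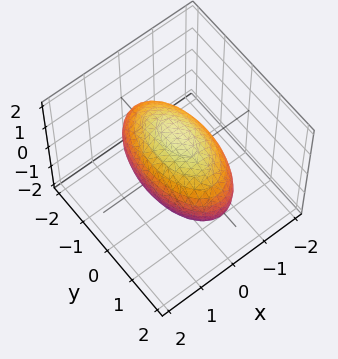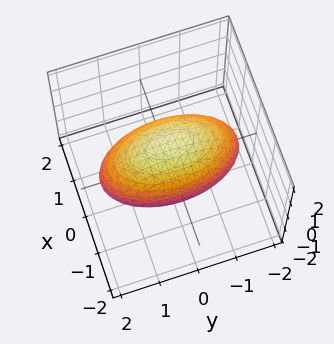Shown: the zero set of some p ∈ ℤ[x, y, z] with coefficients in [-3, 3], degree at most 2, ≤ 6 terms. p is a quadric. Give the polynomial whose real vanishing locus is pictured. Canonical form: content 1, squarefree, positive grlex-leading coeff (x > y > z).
3*x^2 + y^2 + 2*z^2 - 3

1. The degree is 2 — bounded and convex; a quadric.
2. Symmetries: it's symmetric under y → −y, forcing even powers of y; mirror symmetry z ↦ −z ⇒ only even powers of z; it's symmetric under x → −x, forcing even powers of x.
3. Observable constraints: the x-axis gridline crossings are at x ∈ {-1, 1}.
4. These observations pin down the coefficients.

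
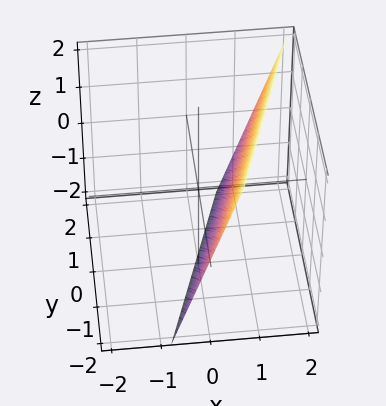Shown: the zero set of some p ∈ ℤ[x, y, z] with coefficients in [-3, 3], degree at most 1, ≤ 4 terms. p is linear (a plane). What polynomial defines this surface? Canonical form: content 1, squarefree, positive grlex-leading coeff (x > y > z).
Degree: every cross-section is a straight line — this is a plane, so deg p = 1.
From the axis intercepts and sections: it meets the z-axis at z = -2 (among the integer gridlines); it meets the y-axis at y = -2 (among the integer gridlines).
Putting this together gives p.

3*x - y - z - 2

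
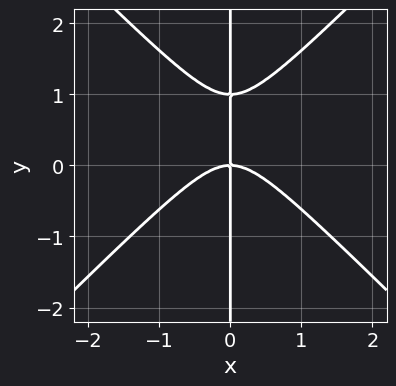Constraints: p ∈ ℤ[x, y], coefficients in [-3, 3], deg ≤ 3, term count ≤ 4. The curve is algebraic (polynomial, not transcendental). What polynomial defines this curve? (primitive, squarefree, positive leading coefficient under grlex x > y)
x^3 - x*y^2 + x*y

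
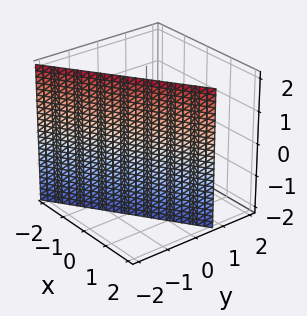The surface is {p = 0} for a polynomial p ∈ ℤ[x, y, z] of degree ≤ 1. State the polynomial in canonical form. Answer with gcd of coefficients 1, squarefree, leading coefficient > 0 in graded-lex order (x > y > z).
The degree is 1 — the surface is flat (a plane).
From the visible intercepts: it meets the x-axis at x = 1 (among the integer gridlines); it misses every integer gridline on the z-axis.
Assembling these constraints gives the stated polynomial.

2*x - 3*y - 2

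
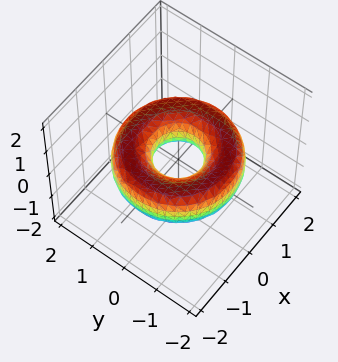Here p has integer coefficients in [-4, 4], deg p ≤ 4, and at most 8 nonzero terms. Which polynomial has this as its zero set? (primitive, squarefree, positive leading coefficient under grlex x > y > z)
deg p = 4.
Symmetries: rotational symmetry about the z-axis ⇒ p depends on x, y only through x² + y².
Reading off the gridlines: a circular section at z = 0 has radius between 0 and 1; no z-intercept at any integer in the box.
These observations pin down the coefficients.

x^4 + 2*x^2*y^2 + y^4 - 3*x^2 - 3*y^2 + 3*z^2 + 1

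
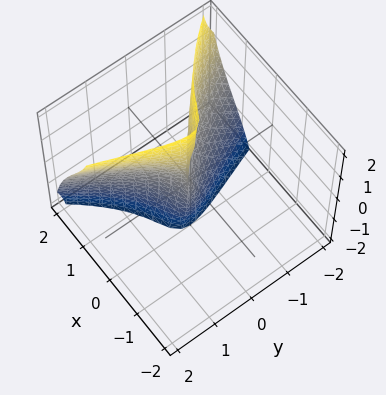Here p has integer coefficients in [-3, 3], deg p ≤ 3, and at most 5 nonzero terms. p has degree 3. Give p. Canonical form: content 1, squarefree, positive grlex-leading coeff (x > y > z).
3*x^3 + 3*x*y*z + x*z^2 - 3*y^2

The degree is 3 — a generic line meets the surface in up to 3 points.
Checking where it meets the axes: it crosses the y-axis at the gridline y = 0; it meets the x-axis at x = 0 (among the integer gridlines); every point of the z-axis in the box is on the surface.
Matching integer coefficients to the picture gives p.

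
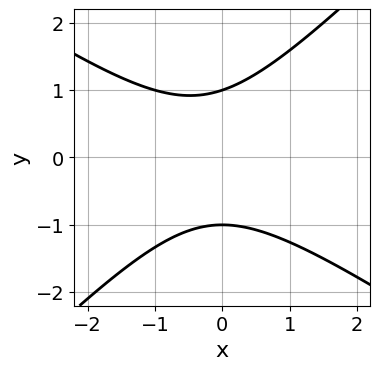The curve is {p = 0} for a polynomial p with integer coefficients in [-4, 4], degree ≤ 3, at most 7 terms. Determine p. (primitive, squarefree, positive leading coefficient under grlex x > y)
Degree: a generic line meets the curve in up to 2 points, so deg p = 2.
Checking where it meets the axes: the y-axis gridline crossings are at y ∈ {-1, 1}; the curve avoids every integer x-axis point in the box.
Together with the visible shape, these determine p as stated.

2*x^2 + x*y - 3*y^2 + x + 3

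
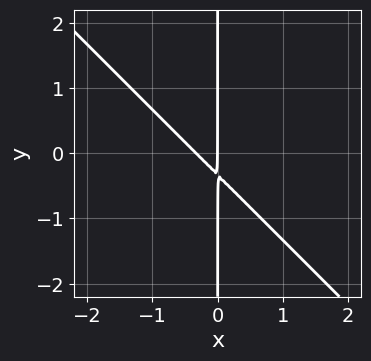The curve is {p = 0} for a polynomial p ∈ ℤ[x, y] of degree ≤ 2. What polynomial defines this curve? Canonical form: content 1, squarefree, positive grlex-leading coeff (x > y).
First, deg p = 2. No degree-1 curve has this shape.
Then, from the visible intercepts: every point of the y-axis in the box is on the curve; it meets the x-axis at x = 0 (among the integer gridlines).
Finally, putting this together gives p.

3*x^2 + 3*x*y + x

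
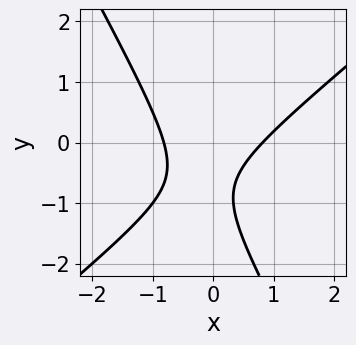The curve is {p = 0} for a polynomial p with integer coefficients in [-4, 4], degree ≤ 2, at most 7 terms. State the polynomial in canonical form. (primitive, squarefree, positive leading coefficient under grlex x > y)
3*x^2 - 2*x*y - 2*y^2 - 3*y - 2

First, deg p = 2. A generic line meets the curve in up to 2 points.
Then, checking where it meets the axes: it misses every integer gridline on the y-axis.
Finally, matching integer coefficients to the picture gives p.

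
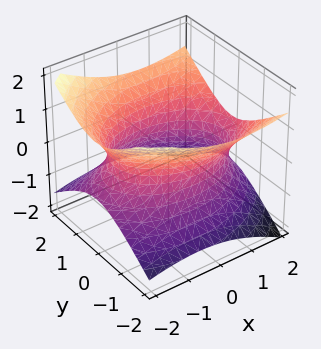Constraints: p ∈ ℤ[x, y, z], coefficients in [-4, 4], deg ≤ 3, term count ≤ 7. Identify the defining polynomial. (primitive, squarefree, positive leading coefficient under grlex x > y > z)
1. deg p = 2.
2. Reading off the gridlines: it misses every integer gridline on the z-axis.
3. These observations pin down the coefficients.

x^2 - x*z + 2*y^2 - 3*z^2 - 3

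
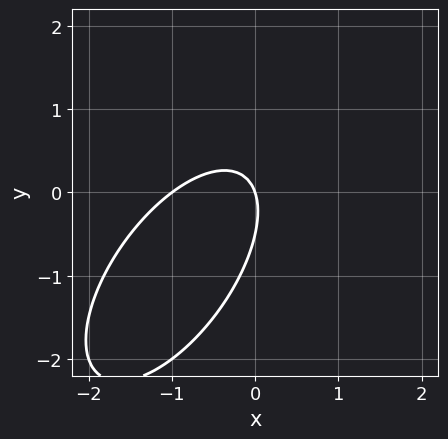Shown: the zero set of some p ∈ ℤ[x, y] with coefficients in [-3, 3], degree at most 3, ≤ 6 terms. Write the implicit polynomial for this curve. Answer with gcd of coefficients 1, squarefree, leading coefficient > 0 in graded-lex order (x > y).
deg p = 2.
From the visible intercepts: one y-axis crossing is at y = 0; among the integer gridlines, it crosses the x-axis at x ∈ {-1, 0}.
The integer polynomial consistent with all of this is the stated p.

3*x^2 - 3*x*y + 2*y^2 + 3*x + y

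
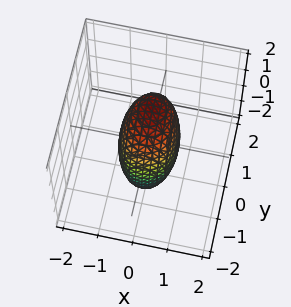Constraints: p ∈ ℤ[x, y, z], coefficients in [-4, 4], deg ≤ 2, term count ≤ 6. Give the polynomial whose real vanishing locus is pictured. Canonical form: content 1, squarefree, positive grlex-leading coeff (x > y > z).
deg p = 2. A generic line meets the surface in up to 2 points.
Reading off the gridlines: the y-axis gridline crossings are at y ∈ {-1, 1}.
Together with the visible shape, these determine p as stated.

3*x^2 + 2*y^2 - y*z + z^2 - 2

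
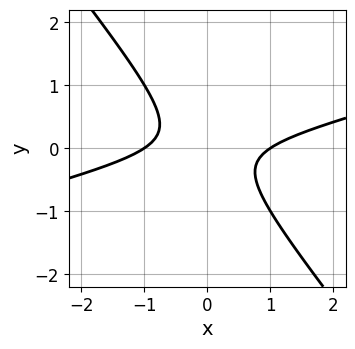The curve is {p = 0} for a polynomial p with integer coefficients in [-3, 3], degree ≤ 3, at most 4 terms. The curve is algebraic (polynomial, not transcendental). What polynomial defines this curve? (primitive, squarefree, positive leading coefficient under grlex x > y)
The degree is 2 — no degree-1 curve has this shape.
From the visible intercepts: the curve avoids every integer y-axis point in the box; among the integer gridlines, it crosses the x-axis at x ∈ {-1, 1}.
Putting this together gives p.

x^2 - 3*x*y - 3*y^2 - 1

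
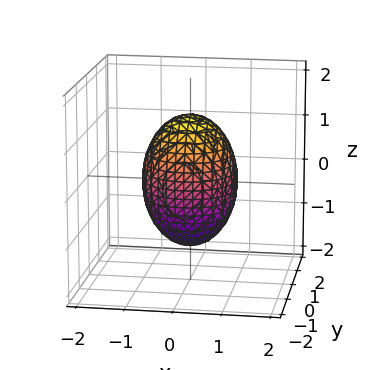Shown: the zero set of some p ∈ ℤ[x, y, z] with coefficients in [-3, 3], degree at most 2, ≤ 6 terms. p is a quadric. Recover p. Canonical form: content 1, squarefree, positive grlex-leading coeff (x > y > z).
2*x^2 + 2*y^2 + z^2 - 2

Degree: bounded and convex; a quadric, so deg p = 2.
Symmetries: the z-axis is an axis of rotation, so x and y enter only as x² + y²; the z ↦ −z reflection is a symmetry, so z appears only in even powers.
Against the integer gridlines: among the integer gridlines, it crosses the x-axis at x ∈ {-1, 1}; the y-axis gridline crossings are at y ∈ {-1, 1}; a circular section at z = 0 has radius exactly 1.
Solving for integer coefficients yields p as stated.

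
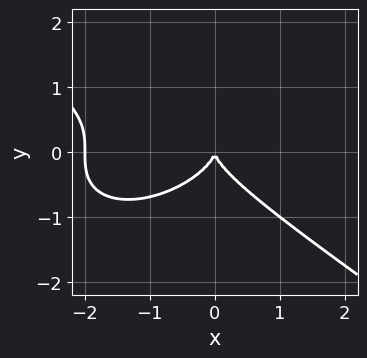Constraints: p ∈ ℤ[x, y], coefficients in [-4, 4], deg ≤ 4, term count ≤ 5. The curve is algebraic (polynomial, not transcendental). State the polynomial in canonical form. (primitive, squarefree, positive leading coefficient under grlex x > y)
x^3 + 3*y^3 + 2*x^2

(a) The degree is 3 — a generic line meets the curve in up to 3 points.
(b) From the axis intercepts and sections: among the integer gridlines, it crosses the x-axis at x ∈ {-2, 0}; it crosses the y-axis at the gridline y = 0.
(c) Together with the visible shape, these determine p as stated.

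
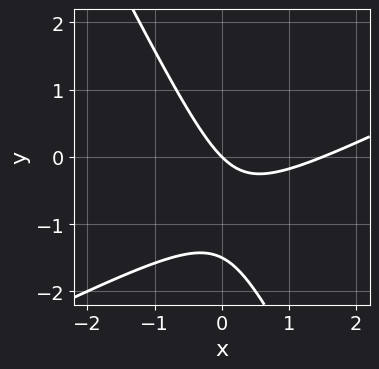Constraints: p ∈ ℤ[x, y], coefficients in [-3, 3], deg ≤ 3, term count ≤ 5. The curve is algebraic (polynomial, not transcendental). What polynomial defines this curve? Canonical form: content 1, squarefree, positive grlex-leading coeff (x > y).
2*x^2 - 3*x*y - 2*y^2 - 3*x - 3*y

1. The degree is 2 — a generic line meets the curve in up to 2 points.
2. Checking where it meets the axes: it meets the x-axis at x = 0 (among the integer gridlines); it crosses the y-axis at the gridline y = 0.
3. The integer polynomial consistent with all of this is the stated p.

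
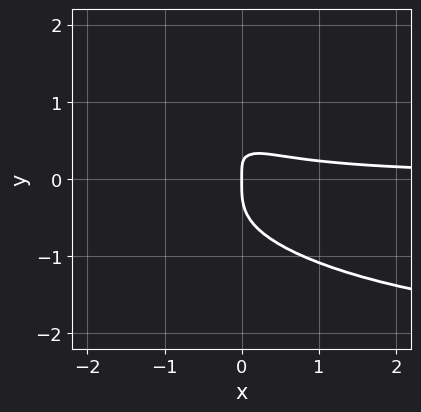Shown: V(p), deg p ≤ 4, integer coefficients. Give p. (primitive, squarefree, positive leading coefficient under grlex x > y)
x^2*y^2 + 3*y^4 + 2*x^2*y + 2*x*y - x

deg p = 4. A generic line meets the curve in up to 4 points.
Reading off the gridlines: one y-axis crossing is at y = 0; one x-axis crossing is at x = 0.
These observations pin down the coefficients.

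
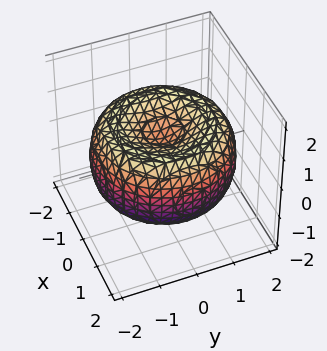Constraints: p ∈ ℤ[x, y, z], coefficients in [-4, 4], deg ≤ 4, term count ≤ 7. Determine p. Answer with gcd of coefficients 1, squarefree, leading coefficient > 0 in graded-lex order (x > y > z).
x^4 + 2*x^2*y^2 + y^4 - 3*x^2 - 3*y^2 + 3*z^2 - 1

(a) deg p = 4.
(b) Symmetries: rotational symmetry about the z-axis ⇒ p depends on x, y only through x² + y².
(c) Observable constraints: a circular section at z = 1 has radius exactly 1.
(d) Assembling these constraints gives the stated polynomial.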